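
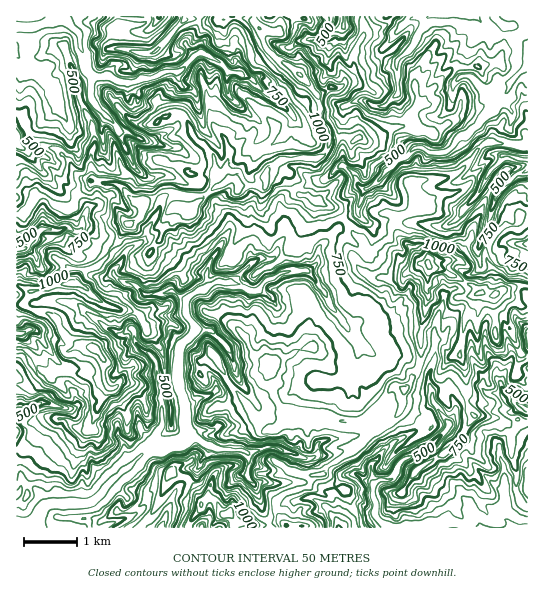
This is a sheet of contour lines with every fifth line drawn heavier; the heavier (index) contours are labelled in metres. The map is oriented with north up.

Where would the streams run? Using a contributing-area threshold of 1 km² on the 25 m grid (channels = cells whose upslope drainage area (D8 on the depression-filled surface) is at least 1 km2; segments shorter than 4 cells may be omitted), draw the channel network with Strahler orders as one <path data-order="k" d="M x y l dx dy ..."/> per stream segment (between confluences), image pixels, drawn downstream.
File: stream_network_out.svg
<path data-order="2" d="M374 489l0 9 3 4-2 13 10 11 2 1 44 0"/><path data-order="1" d="M505 489l0 16-4 5 0 5 9 8 1 4 3 0"/><path data-order="1" d="M373 483l0 4 1 2"/><path data-order="1" d="M247 474l0-7 2-1 0-11-3-2"/><path data-order="1" d="M317 455l-3 3-11 0-16-7-4 0-5-4-13 0-6 3-8 1-1 2-4 0"/><path data-order="2" d="M246 453l-5-3-23-1-1-2-11-2-9-7-10 0"/><path data-order="3" d="M150 449l-4 1-19 19-4 1-29 31-7 2-37 2-9 8-3 5-5 5-16 0 0 2"/><path data-order="3" d="M187 438l-2 3-3 0-1 1-10 0-12 7-9 0"/><path data-order="1" d="M39 403l-12 6-10 1"/><path data-order="1" d="M505 390l9 8 1 4 4 4 8 4"/><path data-order="1" d="M323 381l18 0 9-8 0-4 1-3 4-4 3-5 0-8 1-2 0-4-1-2"/><path data-order="1" d="M229 351l-3-5-16-16-3-1-12 0"/><path data-order="1" d="M366 349l-8-8"/><path data-order="2" d="M358 341l-9-10-2-4"/><path data-order="1" d="M434 339l0 23-5 13 1 12 3 4-2 7 2 1 0 3 6 7 4 8 6 5 0 5-20 20-3 0-8 4-3 3-12 5-4 6-4 10-2 3-3 3-11 0-4 2-1 6"/><path data-order="1" d="M22 333l-5 0"/><path data-order="2" d="M195 329l-1 4-13 13-3 5 0 32 1 2 0 5 2 1 0 4 2 6 0 4 2 1 0 17 2 6 0 9"/><path data-order="2" d="M347 327l-4-4-2-6-11-11-1-7-3-2-1-6-7-6-3-6-9-9"/><path data-order="1" d="M357 323l-6 4-4 0"/><path data-order="1" d="M98 319l9 10 3 0 9 5 6-1 5-6 3 0 1 3 0 11 11 10 4 2 8 9 0 12 1 1 0 6 1 1 0 7 2 1 0 11 1 1 0 24-7 8-2 5 0 7-3 3"/><path data-order="1" d="M274 302l-12-12-5 0"/><path data-order="2" d="M186 301l0 14 7 8 2 6"/><path data-order="2" d="M257 290l-3 1-4 0-4-4-5-2-12-2"/><path data-order="2" d="M207 287l-4 0-5 3-12 11"/><path data-order="2" d="M229 283l-14-1-4 4-4 1"/><path data-order="1" d="M114 271l-1 3 5 5 5 3 6 0 6 3 10 9 17 0 5-3 7 0 5 6 6 1 1 3"/><path data-order="2" d="M306 270l-3 1-14 0-2 2-4 0-10 6-4 0-3 2-7 6 0 2-2 1"/><path data-order="1" d="M275 255l-5 4-12 0-5 3-20 20-3 0-1 1"/><path data-order="1" d="M318 255l0 6-1 2-7 7-4 0"/><path data-order="1" d="M217 253l-6 6 0 3-2 4 0 4-2 1 0 16"/><path data-order="1" d="M82 227l-3 4-5 0-5-4-6 0-2 3-19-1-16 18-9 3"/><path data-order="1" d="M457 218l5-5 1-4 18-18 1-5 7-13 13-15 0-1 11 0 6 2 8 0"/><path data-order="1" d="M362 199l0-4 3-6"/><path data-order="2" d="M365 189l2 0 8-6 24-24 7-2 9-10 6 0 9 6 15 0 2-2 7-6 1-4 4-4 3-2 4 0 27-28 0-1 16-15 1-2 0-7"/><path data-order="1" d="M502 187l11-10 14-6"/><path data-order="1" d="M355 177l3 8 3 2 4 2"/><path data-order="1" d="M130 158l-4-8 0-3-4-6-3-11"/><path data-order="1" d="M19 146l-2-3 0-8"/><path data-order="1" d="M137 137l-4-2-3-2-3 0-1-2-5 0-2-1"/><path data-order="2" d="M119 130l-22-23-3-4-3-5 0-16 2-1 0-3"/><path data-order="1" d="M294 118l0-1-11-11-1 0-9-8-7-4-16-16-12-5-8 0-4-4"/><path data-order="1" d="M59 107l-8-22-12-12-1-3-9-3-12-12 0-2"/><path data-order="1" d="M383 106l2 0 10-11 2 0 1-2 0-32 17-18 2-2 0-4 4-7 4-4 1-5 3-3 2 0 2-1 36 0"/><path data-order="1" d="M229 95l-2-2 0-22-1-2"/><path data-order="1" d="M486 91l5-2 7-7 12 0"/><path data-order="2" d="M510 82l17-17 0-19"/><path data-order="3" d="M93 78l-7-11-1-10-4-7 0-12-2-1 0-3-8-8-8-4-20 1-1 2-7 0-1 1-17 0"/><path data-order="2" d="M175 71l-10 0-10 6-12 1-6 4-18 0-10-5-16 1"/><path data-order="2" d="M226 69l-7-7-6-3-3-2-8-4-4 0-5 4 0 1-12 13-6 0"/><path data-order="1" d="M342 29l1-3 0-9 2 0"/>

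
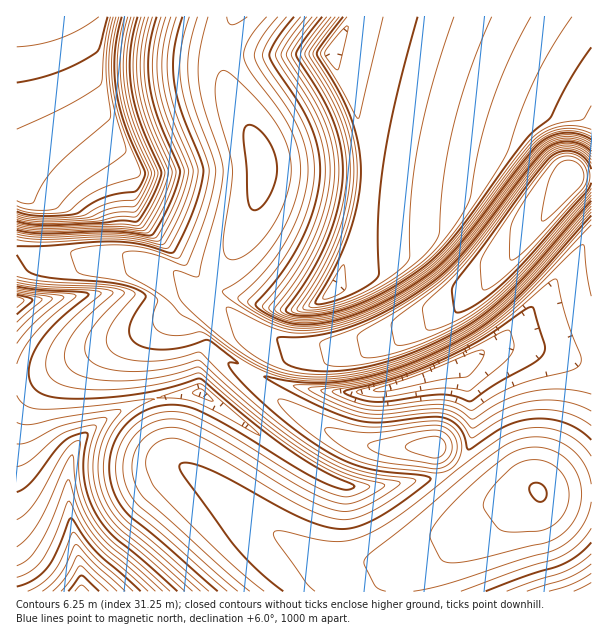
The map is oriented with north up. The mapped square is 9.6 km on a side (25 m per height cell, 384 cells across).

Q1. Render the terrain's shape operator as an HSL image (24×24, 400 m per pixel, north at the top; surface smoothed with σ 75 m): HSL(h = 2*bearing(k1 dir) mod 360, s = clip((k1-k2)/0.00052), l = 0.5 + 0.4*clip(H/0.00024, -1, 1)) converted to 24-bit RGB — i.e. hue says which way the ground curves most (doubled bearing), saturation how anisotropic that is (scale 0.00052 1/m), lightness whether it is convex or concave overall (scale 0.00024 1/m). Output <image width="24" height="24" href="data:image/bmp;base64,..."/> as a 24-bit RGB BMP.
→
<image width="24" height="24" href="data:image/bmp;base64,Qk32BgAAAAAAADYAAAAoAAAAGAAAABgAAAABABgAAAAAAMAGAAATCwAAEwsAAAAAAAAAAAAAlpWUlpaVMy99f2RtfXNxgH55foeAgI+IgZaQgZuWgZybgJKUgIeKf4KGgYCHh4CNkICWloCaloCXkn+TjH2OhXuIf4mAe41/lpOOlpKLRiBzj3F7fYR6e4qEfpOLf5mRgJ6WgJiTf4iGf4qKfo6Ve4KZhXyXin6QhX+HiX+JlX+VmH6ZlH2WjnySi5CMhI+Ll5KAlI6AQRtwlIOLkJOJfJaQfpyUf56Wf5KMf4eEf5aSfp2deZObb3mZg3SYknual36akX6Shn+Gi36Kk36VloKYlJCRi4+Ql5R/kn90Nx94lY6VlpqWhp6afp2Xf4uIf4yIf5yVfp2YfJeWd42RY22Lf22Lj3mQlX2VmH6YmH+Yj36Phn2GkISFlpSQjo2RmJR9kX9sIyZ9k5KXmZ6Wi5mLgIeGf5OPgJ+Yf5yWfpWReoyLdzo1RSAMXFkSUGIUUWUaYIIpa5OBloCYkoCXjZWWkpSRkIuRmJB6k4ZvG0FrkZaXnZqXm4+YiZucgZ+cgZqWgJOQiGBnUAsSiSkqiKa3lafKkZPOhITKoc65F5yGgnmQkoqTkpGTko6PkYWNmIN4mmlnJ2hdP5Bfk5mUmZiclpuchZeXgI+PejJBWQwabbK1ktLVksvchKbWhIjRkY/QxsHVU0jGWF6Hj4+IkY2IkISEj3yDmHuBmXSLmHiYOoRJK3gdapVFkZh0kHt0XBEghiM4icrAk9zVhs/Lbq6uXXmJZ2uCjoxyqJB2oz6LY12Cio18joh7jn14jHJ1mIGQmX6Yln6alX+ak3qWeI9KcIEnPRkNrEtai9C+s8gjYT4AMyMAMy0AKjMAHDMAGTIBf4U2f0pSc4FqhYpwioRviXhtiGxqmYSYl4GZlICalICalYGbl4Kbm4WbP0+lV8ODpSYYVH/qp7Tosqzt0sD358/84bP2WsMZCzMADTgFU31MgIRohX9ohHZog29pl4WZlYKak4Gak4CblYCbmIGbm4OagkeNNKfWjc7LiMLQoL/3ta76vqHvsInOt4nI8MD4+MT5LbY3ADMKNXdEgX90gXx4gX5+loNflnBxk32Xkn+ZlX6bmniUm2N4Zn66grescOepS8YAFzMABkwCbC/HzYzy9Mj/25XhyInH/M/13X6/AkIgNnhbf3+BgYCBZosAUoIARnAATWwEb4QSbr8tdq2XfZyZsKVPl100n3Rcm45tDU4QCTECEDADJG4Y6H3p/sP3woWw+MPg4YOuATklR31tgICBnK7hkpXYkpHYjpPXhpzLh6/DbInRo1WLnX6CnYOEnYaFnImGmYmEHFtraoBpI2UfAzAGni2D/8PlxYej+sfa016IATIkYoF5vdL/zM7/z83+ztD90Nr7siz/mSBinXqAnX+AnYSBnYiEnYyGnY+IMWeDW3GAf3+AXX9lBC8XKpZo/szevoWX/c7cMK+SBT8vQzEQQzwJSj0HaVALYD0PbxtDnnR6nnp5nYJ9nYiAnYyEnZCGnZOJaIKYLE11f3+Af3+AZ4B3AzAhxTll/MnYw4eY/cvaGnhbXDYlcnhIX4JTbo5TVnM/Uz5/nnVvnn90noh6no5/nZKDnZWHnZeKmZaIHjVuf3+Af3+Af3+AVX90AjEk3XSR87PG1o+n99TgfYGCeoJ/dIJ1eYNudkxnQx8WjpU3mJ1PnqBonp17nZ2GnZ2MnZ2QmpuRHSFxf3+Af3+Af4CAf4CAN3hmBUgz76S+677Z6PDbfoCCfoCBfYGAfIB7YBlliJh1gp5+f556gp55iZ5/kZ6GlZ2LmJ2PlZqOMB1vf3+Af4CAf4CAf4CAfoCAHmpPBoxD5PPY89XTfoCCfn+Cfn6BdFyBbCmAjp2Lip6HhZ6Dgp6Ag56BiJ6EjZ6Jkp6NhXKZTCdzf3+Af4CAf4CAf4CAf4CAe4F+InsrRWoAajEAfn+Cfn6Bfn6BTCZzh2yalZ2OkZ6Ki56FhZ6BgZ9/gp6Bhp6Fi56Jbi+Ec1mAf4CAf4CAf4CAf4CAf4CAf4CAf4GAfoF7gYF8fX+BfX6BfX2BLxlsm5eOm52QmZ6MlZ6GjZ9+gqB2e591fZ97eph4XxlngH6Af4CAf4CAf4CAf4CAf4CAf4CAf4CAf4GAf4GAfX6BfX2AfXyAGBltnJeSnpqRn5qNn5qGoJl5o5lhnZVDjospS00WMk9ngIB/gIB/f4B/f4B/f4CAf4CAf4CAf4CAf4B/f4F/fX2AfX2AfXyAGS9qmoqLnpSNn5GJoI2DoYZ9on53o3d1onZ2nnZ3FF5PaYB7gIB/f4B/f4B/f4B/f4B/f4B/f4B/f4B/f4B/"/>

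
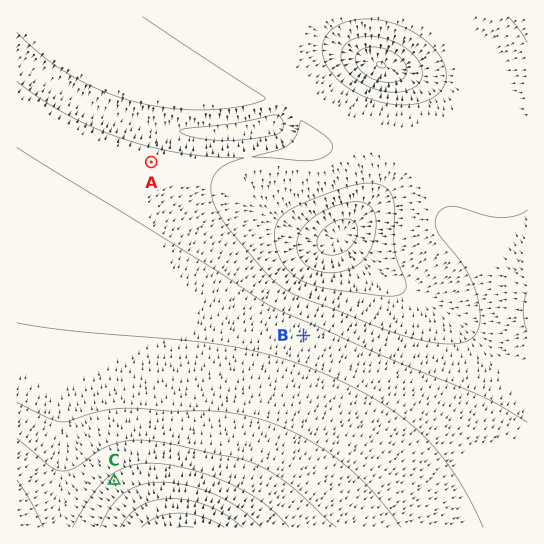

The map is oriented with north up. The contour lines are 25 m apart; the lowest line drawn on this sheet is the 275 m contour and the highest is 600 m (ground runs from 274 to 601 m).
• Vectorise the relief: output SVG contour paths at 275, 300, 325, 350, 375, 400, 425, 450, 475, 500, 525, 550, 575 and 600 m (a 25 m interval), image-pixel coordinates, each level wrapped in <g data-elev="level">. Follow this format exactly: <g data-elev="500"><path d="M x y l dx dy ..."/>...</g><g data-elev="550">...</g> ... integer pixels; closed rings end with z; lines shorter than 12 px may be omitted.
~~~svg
<g data-elev="275"><path d="M379 67l-3-2 2-3 4 0 3 3 0 3z"/></g><g data-elev="300"><path d="M325 254l-6-4-2-7 1-6 5-7 7-6 9-4 10-1 5 3 3 4 1 7-2 6-5 7-12 8-8 1z"/><path d="M385 82l-15-4-11-9-4-10 1-4 3-4 10-4 13 1 12 5 9 8 4 9-2 7-8 5z"/></g><g data-elev="325"><path d="M327 273l-16-5-10-9-4-13 1-8 2-7 13-13 20-11 20-5 8 0 6 2 7 7 2 11-2 16-5 15-7 8-9 7-12 4z"/><path d="M385 91l-22-7-9-6-8-8-4-8-1-8 2-7 5-5 7-4 8-1 20 1 20 9 14 12 4 7 1 7-1 6-3 6-7 4-8 2z"/></g><g data-elev="350"><path d="M378 295l-59-8-14-5-11-7-12-13-6-16-1-16 5-12 8-7 12-6 47-18 23-4 9 2 7 3 5 6 3 8 0 48 3 11 8 20 1 6-3 6-5 2z"/><path d="M206 139l-20-4-7-4 6-2 54-7 34-7 6 2 4 5-1 8-3 3-5 2-37 5z"/><path d="M397 105l-18-3-17-6-16-10-12-11-9-12-3-12 2-12 7-9 10-6 12-4 14-1 15 1 15 4 14 7 14 9 10 10 8 11 3 10 0 10-5 9-7 7-11 5-12 2z"/></g><g data-elev="375"><path d="M527 210l-9 5-15 3-16-2-33-10-8 1-7 5-3 7 0 10 5 9 21 25 9 17 8 25 1 20-3 6-3 6-6 4-7 2-20 1-26-5-32-10-84-32-17-10-14-12-43-52-9-14-5-14 0-13 6-10 9-8 18-6-37-2-26-3-29-6-31-9-28-11-27-13-27-16-22-17"/><path d="M301 161l12-1 9-2 8-5 3-6-2-5-5-5-24-16-1 0-6 17-8 8-6 3-29 8z"/><path d="M17 32l25 23 28 20 31 15 32 11 34 7 36 2 40-4 22-7-1-2-121-80"/><path d="M508 17l11 13 8 13"/></g><g data-elev="400"><path d="M527 422l-26-16-21-11-94-38-116-51-55-36-198-123"/><path d="M527 291l-3 10-1 9 1 11 3 11"/></g><g data-elev="425"><path d="M483 527l-13-26-14-24-16-23-17-19-18-16-23-16-26-14-27-13-48-18-52-12-44-6-116-9-52-8"/></g><g data-elev="450"><path d="M401 527l-30-37-30-29-38-24-38-16-22-6-22-3-48-1-46-3-25 3-33 10-7 1-16-5-29-15"/></g><g data-elev="475"><path d="M336 527l-37-34-17-14-20-12-21-8-78-17-30-2-14 2-12 4-11 7-21 15-13 3-12-5-33-28"/></g><g data-elev="500"><path d="M43 527l-13-26-13-21"/><path d="M289 527l-26-24-33-19-21-9-22-6-20-4-17-2-12 1-12 3-19 11-16 19-19 30"/></g><g data-elev="525"><path d="M261 527l-20-18-24-14-28-9-28-4-20 3-18 9-13 14-10 19"/></g><g data-elev="550"><path d="M242 527l-15-11-17-9-20-6-19-2-16 1-14 6-12 9-9 12"/></g><g data-elev="575"><path d="M224 527l-22-10-23-4-10 1-11 3-9 5-7 5"/></g><g data-elev="600"><path d="M194 527l-18 0"/></g>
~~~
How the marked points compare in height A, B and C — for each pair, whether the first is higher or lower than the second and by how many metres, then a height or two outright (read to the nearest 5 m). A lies lower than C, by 120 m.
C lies higher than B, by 95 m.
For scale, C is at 505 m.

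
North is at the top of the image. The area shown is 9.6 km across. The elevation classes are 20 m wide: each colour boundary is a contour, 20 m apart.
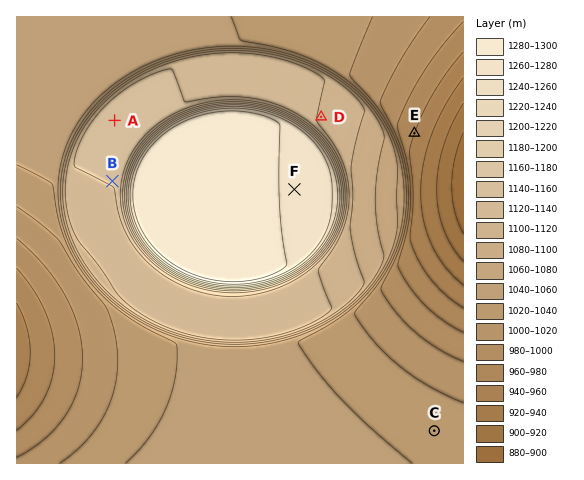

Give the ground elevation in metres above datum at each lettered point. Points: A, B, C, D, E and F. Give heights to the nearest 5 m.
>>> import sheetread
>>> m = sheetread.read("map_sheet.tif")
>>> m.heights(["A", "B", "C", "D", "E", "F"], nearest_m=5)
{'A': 1145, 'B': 1140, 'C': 1030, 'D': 1120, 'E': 960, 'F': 1275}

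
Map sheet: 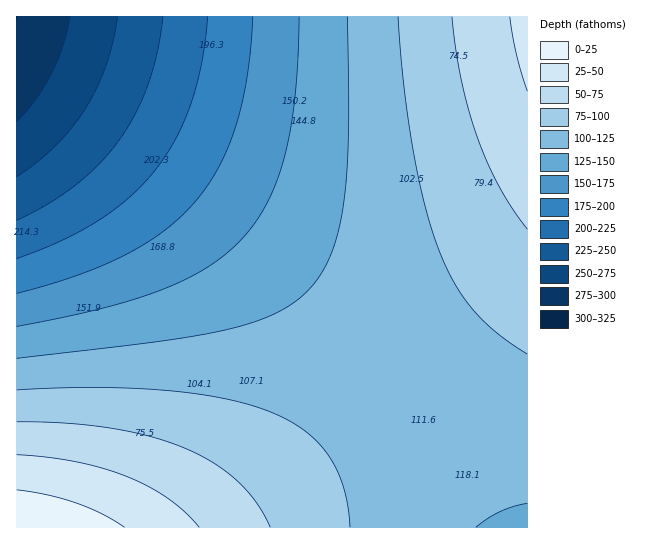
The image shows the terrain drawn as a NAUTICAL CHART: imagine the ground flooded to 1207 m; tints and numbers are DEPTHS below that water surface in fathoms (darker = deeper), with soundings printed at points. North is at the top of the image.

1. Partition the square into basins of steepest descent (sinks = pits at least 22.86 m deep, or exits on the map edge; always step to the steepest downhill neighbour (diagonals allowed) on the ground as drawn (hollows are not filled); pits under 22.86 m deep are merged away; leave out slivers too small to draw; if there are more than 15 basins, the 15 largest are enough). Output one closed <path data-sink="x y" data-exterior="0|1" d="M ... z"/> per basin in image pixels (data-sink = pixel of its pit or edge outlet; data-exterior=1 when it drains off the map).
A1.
<path data-sink="17 17" data-exterior="1" d="M527 16l-511 1 1 511 201 0 5-3 84-61 68-55 78-68 75-72z"/><path data-sink="527 527" data-exterior="1" d="M527 269l-74 72-78 68-68 55-88 63 308 1z"/>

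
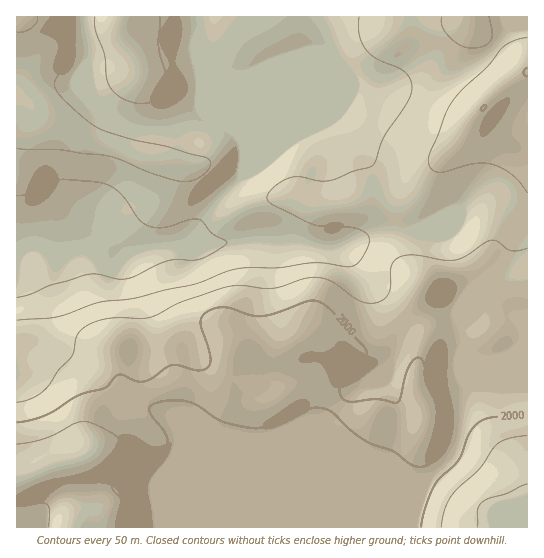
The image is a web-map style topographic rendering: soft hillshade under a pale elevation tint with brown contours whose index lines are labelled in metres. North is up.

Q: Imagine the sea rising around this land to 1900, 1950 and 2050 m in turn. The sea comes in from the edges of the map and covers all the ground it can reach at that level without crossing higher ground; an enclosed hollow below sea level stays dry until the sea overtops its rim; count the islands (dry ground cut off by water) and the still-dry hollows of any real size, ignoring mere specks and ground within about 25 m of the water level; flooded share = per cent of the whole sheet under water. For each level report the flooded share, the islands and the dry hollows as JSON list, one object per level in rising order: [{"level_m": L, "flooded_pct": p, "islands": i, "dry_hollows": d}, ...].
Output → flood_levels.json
[{"level_m": 1900, "flooded_pct": 30, "islands": 0, "dry_hollows": 0}, {"level_m": 1950, "flooded_pct": 51, "islands": 0, "dry_hollows": 0}, {"level_m": 2050, "flooded_pct": 94, "islands": 0, "dry_hollows": 0}]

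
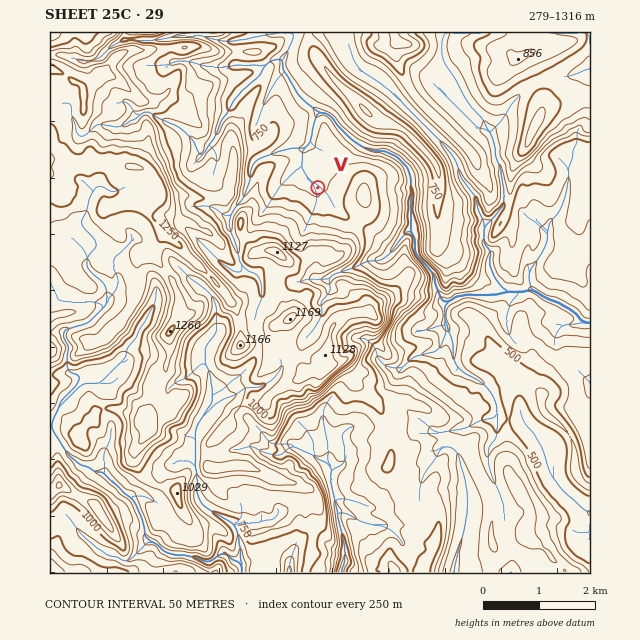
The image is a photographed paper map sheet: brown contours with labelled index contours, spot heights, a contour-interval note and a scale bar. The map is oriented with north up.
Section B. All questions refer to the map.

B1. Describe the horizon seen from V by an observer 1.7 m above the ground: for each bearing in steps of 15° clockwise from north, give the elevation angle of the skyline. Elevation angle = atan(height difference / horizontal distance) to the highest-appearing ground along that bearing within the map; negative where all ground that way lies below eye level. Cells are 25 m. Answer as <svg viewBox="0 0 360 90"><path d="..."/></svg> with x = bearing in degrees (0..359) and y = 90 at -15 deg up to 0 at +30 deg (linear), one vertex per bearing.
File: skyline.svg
<svg viewBox="0 0 360 90"><path d="M0 55l15-3 15-4 15 2 15 3 15-5 15-5 15-1 15 5 15 4 15-10 15-7 15-3 15 2 15-8 15 7 15 4 15 1 15-1 15 3 15 5 15 4 15 7 15 3"/></svg>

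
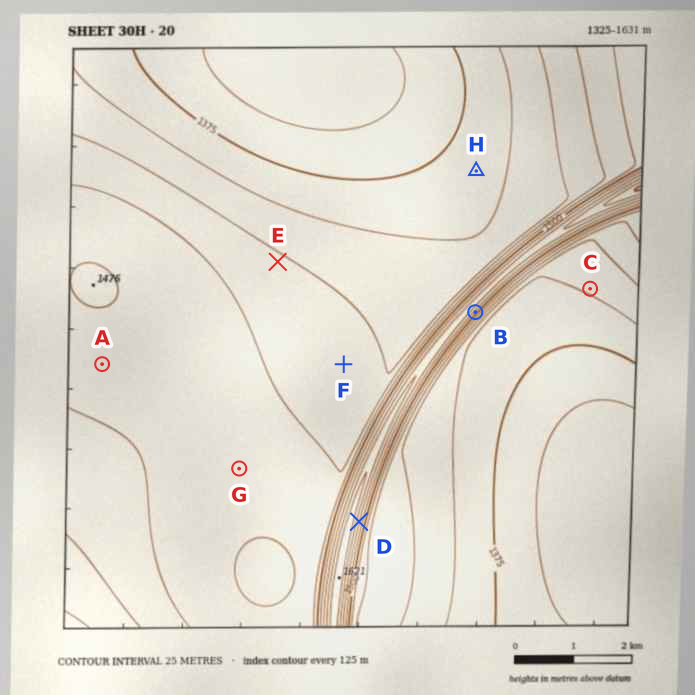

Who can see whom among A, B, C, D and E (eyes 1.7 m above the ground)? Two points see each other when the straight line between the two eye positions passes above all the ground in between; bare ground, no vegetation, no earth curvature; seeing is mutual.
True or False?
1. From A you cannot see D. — True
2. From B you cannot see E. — True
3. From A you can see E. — False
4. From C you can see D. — True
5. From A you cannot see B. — True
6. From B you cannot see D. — False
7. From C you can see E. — False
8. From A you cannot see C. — True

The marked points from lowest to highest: H F G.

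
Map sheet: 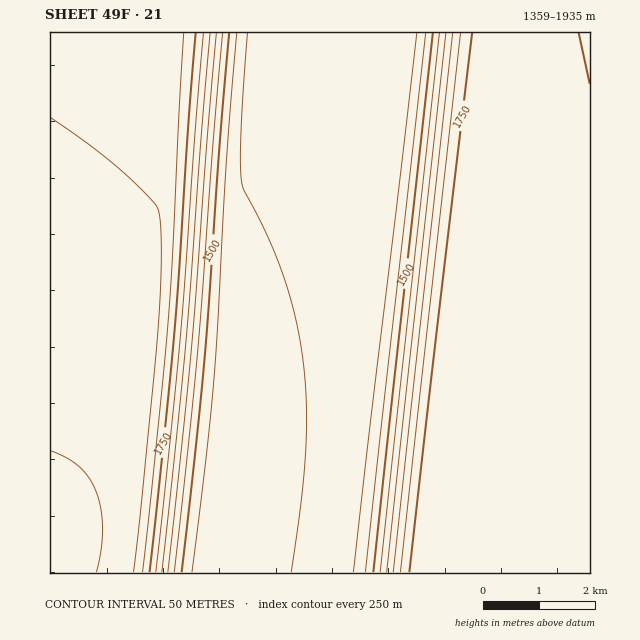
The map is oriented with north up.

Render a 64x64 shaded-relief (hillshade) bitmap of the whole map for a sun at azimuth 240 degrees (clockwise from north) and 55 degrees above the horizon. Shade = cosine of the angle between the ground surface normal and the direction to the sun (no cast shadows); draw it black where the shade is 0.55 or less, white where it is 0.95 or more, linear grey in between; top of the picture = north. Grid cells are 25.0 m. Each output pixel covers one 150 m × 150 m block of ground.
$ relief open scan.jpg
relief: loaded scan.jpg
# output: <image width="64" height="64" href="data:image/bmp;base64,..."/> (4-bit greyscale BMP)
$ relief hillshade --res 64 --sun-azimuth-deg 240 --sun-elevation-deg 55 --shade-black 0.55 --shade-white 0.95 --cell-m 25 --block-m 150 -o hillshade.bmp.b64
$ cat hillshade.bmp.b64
<image width="64" height="64" href="data:image/bmp;base64,Qk12CAAAAAAAAHYAAAAoAAAAQAAAAEAAAAABAAQAAAAAAAAIAAATCwAAEwsAABAAAAAAAAAAAAAAABEREQAiIiIAMzMzAERERABVVVUAZmZmAHd3dwCIiIgAmZmZAKqqqgC7u7sAzMzMAN3d3QDu7u4A////AJmZmamWQQATWJqqqqqqqqqqq97u7uy6qqqqqqqqqqqqmZmZqZdCABJYmqqqqqqqqqqr3u7u7LqqqqqqqqqqqqqZmZmpl0IAEleaqqqqqqqqqqve7u7tuqqqqqqqqqqqqpmZmZqXQgACR5qqqqqqqqqqq97u7u26qqqqqqqqqqqqmZmZmpdSEAJHmqqqqqqqqqqrzu7u7bqqqqqqqqqqqqqZmZmqmFMQAkaaqqqqqqqqqqvN7u7tyqqqqqqqqqqqqpmZmaqYUxABNpqqqqqqqqqqq83u7u3KqqqqqqqqqqqqmZmZqphjEAE2iqqqqqqqqqqqze7u7cqqqqqqqqqqqqqZmZqqmGMQATaJqqqqqqqqqqrN7u7ty6qqqqqqqqqqqpmZqqqpZBABNYmqqqqqqqqqqs3u7u3LqqqqqqqqqqqqmZqqqql0IAE1iaqqqqqqqqqqve7u7suqqqqqqqqqqqqZqqqqqXQgASV5qqqqqqqqqqq97u7u26qqqqqqqqqqqpqqqqqpdCEBJHmqqqqqqqqqqr3u7u7bqqqqqqqqqqqqqqqqqql1IQAkeaqqqqqqqqqqvO7u7tuqqqqqqqqqqqqqqqqqqYUxACR5qqqqqqqqqqq87u7u26qqqqqqqqqqqqqqqqqphTEAJGmqqqqqqqqqqrze7u7cqqqqqqqqqqqqqqqqqqqGMQATaKqqqqqqqqqqvN7u7tyqqqqqqqqqqqqqqqqqqoYxABNomqqqqqqqqqqs3u7u3KqqqqqqqqqqqqqqqqqqlkEAE1iaqqqqqqqqqqze7u7cuqqqqqqqqqqqqqqqqqqXQgATWJqqqqqqqqqqq97u7ty6qqqqqqqqqqqqqqqqqpdCABJYmqqqqqqqqqqr3u7u7Lqqqqqqqqqqqqqqqqqql0IAEleaqqqqqqqqqqve7u7tuqqqqqqqqqqqqqqqqqqXUhACR5qqqqqqqqqqq97u7u26qqqqqqqqqqqqqqqqqphSEAJHmqqqqqqqqqqrzu7u7bqqqqqqqqqqqqqqqqqqqFMQAkaaqqqqqqqqqqvO7u7tuqqqqqqqqqqqqqqqqqqoUxABNomqqqqqqqqqq83u7u3KqqqqqqqqqqqqqqqqqqhjEAE2iaqqqqqqqqqqze7u7cqqqqqqqqqqqqqqqqqqqGMQATaJqqqqqqqqqqrN7u7ty6qqqqqqqqqqqqqqqqqpYxABNYmqqqqqqqqqqs3u7u3Lqqqqqqqqqqqqqqqqqql0IAEliaqqqqqqqqqqve7u7suqqqqqqqqqqqqqqqqqqXQgASV5qqqqqqqqqqq97u7uy6qqqqqqqqqqqqqqqqqpdCAAJHmqqqqqqqqqqr3u7u7bqqqqqqqqqqqqqqqqqql0IAAkeaqqqqqqqqqqve7u7tuqqqqqqqqqqqqqqqqqqXUhACR5mqqqqqqqqqq87u7u26qqqqqqqqqqqqqqqqqphSEAFGmaqqqqqqqqqrze7u7cqqqqqqqqqqqqqqqqqqmFMQATaJqqqqqqqqqqvN7u7tyqqqqqqqqqqqqqqqqqqYYxABNomqqqqqqqqqqs3u7u3KqqqqqqqqqqqqqqqqqphjEAE1iaqqqqqqqqqqze7u7cuqqqqqqqqqqqqqqqqqmGMQATWJqqqqqqqqqqrN7u7ty6qqqqqqqqqqqqqqqqqZZBABJYmqqqqqqqqqqr3u7u7Lqqqqqqqqqqqqqqqqqpl0IAEleaqqqqqqqqqqve7u7tuqqqqqqqqqqqqqqqqqqXQgACR5qqqqqqqqqqq97u7u26qqqqqqqqqqqqqqqqqpdSAAJHmqqqqqqqqqqr3u7u7bqqqqqqqqqqqqqqqqqql1IQAkeaqqqqqqqqqqvO7u7tuqqqqqqqqqqqqqqqqqqYUxABRpqqqqqqqqqqq83u7u3KqqqqqqqqqqqqqqqqqphTEAE2iqqqqqqqqqqrze7u7cqqqqqqqqqqqqqqqqqqmGMQATaKqqqqqqqqqqrN7u7ty6qqqqqqqqqqqqqqqqqYYxABNomqqqqqqqqqqs3u7u3LqqqqqqqqqqqqqqqqqqlkIAE1iaqqqqqqqqqqze7u7suqqqqqqqqqqqqqqqqqqXQgATWJqqqqqqqqqqq97u7uy6qqqqqqqqqqqqqqqqqpdCABJXmqqqqqqqqqqr3u7u7bqqqqqqqqqqqqqqqqqql1IQEleaqqqqqqqqqqve7u7tuqqqqqqqqqqqqqqqqqqXUhASR5qqqqqqqqqqq87u7u26qqqqqqqqqqqqqqqqqphTEAJHmqqqqqqqqqqrzu7u7bqqqqqqqqqqqqqqqqqqmFMQAkaaqqqqqqqqqqvN7u7tyqqqqqqqqqqqqqqqqqqoYxABRpqqqqqqqqqqq83u7u3KqqqqqqqqqqqqqqqqqqhjEAE2iqqqqqqqqqqqze7u7cuqqqqqqqqqqqqqqqqqqWQgATaKqqqqqqqqqqrN7u7ty6qqqqqqqqqqqqqqqqqpdCABNYqqqqqqqqqqqs3u7u7Lqqqqqqqqqqqqqqqqqql0IQE1iaqqqqqqqqqqve7u7suqqqqqqqqqqqqqqqqqqXQhASWJqqqqqqqqqqq97u7u26qqqqqqqqqqqqqqqqqpdSEBJXmqqqqqqqqqqr3u7u7bqqqqqqqqqqqqqqqqqqmFMQEkeaqqqqqqqqqqvO7u7tuqqqqqqqqqqqqqqqqqqYUxASR5qqqqqqqqqqq87u7u3Kqqqqqqqq"/>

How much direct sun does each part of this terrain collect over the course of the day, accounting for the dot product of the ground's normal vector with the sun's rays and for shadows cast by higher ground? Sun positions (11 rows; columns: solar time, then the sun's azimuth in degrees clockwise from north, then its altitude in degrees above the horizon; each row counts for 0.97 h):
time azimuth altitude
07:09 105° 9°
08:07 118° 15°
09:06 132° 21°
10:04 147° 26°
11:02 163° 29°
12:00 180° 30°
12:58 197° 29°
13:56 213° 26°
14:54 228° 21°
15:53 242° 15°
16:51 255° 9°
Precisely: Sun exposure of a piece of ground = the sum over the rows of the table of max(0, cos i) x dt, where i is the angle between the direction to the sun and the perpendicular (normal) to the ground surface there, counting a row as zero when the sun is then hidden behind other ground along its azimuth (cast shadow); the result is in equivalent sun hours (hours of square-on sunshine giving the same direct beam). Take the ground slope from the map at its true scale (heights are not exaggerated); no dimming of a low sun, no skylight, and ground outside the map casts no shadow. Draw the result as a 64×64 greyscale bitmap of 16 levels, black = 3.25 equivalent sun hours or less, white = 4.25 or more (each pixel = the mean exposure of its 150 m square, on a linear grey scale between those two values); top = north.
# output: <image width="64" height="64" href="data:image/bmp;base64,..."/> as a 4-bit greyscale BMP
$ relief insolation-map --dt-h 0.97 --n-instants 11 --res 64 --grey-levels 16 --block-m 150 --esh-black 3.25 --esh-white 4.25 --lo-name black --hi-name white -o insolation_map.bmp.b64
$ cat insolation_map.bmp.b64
<image width="64" height="64" href="data:image/bmp;base64,Qk12CAAAAAAAAHYAAAAoAAAAQAAAAEAAAAABAAQAAAAAAAAIAAATCwAAEwsAABAAAAAAAAAAAAAAABEREQAiIiIAMzMzAERERABVVVUAZmZmAHd3dwCIiIgAmZmZAKqqqgC7u7sAzMzMAN3d3QDu7u4A////AJmZmZmavMzLqYmIiIiIiIiIhlVERFZ4iIiIiIiIiIiIiIiZmZm8zMuod4iIiIiIiIdlRUREVniIiIiIiIiIiIiIiIiImazMy6d3Z3iIiIiGZlRFVERVeIiIiIiIiIiIiIiIiIiJq8zLp1dmZniIhmZmUkRURFV4iIiIiIiIiIiId3iIiImrzMynRmZmZndmZmZCRFREVXiIiIiIiIiIiIh3d4iIiavMzKhFZmZmZmZmZlJEVERVeIiIiIiIiIiIiGd3d4iJq8zMqEVmZmZmZmZmUjRURFVoiIiIiIiIiIiIZnd3iIibzMy4VWZmZmZmZmVSNFREVWiIiIiIiIiIiIhmZ3d4iJrMzLlUZmZmZmZmZVI0VERVaIiIiIiIiIiIiGZmd3eImrzMuVRmZmZmZmZVUjRUREVniIiIiIiIiIiIVmZ3d4iavMy5ZGZmZmZmZlVTNFRERWeIiIiIiIiIiIhWZnd3iJq8zLlkZmZmZmZlVVM0RERFV4iIiIiIiIiIiFZmd3eImrzMunNmZmZmZlVVUyREREVXiIiIiIiIiIiIVmZ3d3iKvMy6dGZmZmZmVVVUJERERVeIiIiIiIiIiIhWZnd3iIq8zLp0ZmZmZmZVVVQkREREV4iIiIiIiIiIiFZmd3eIibzMuoRWZmZmZlVVVSRERERWiIiIiIiIiIiIVmZ3d4iJrMy6hFZmZmZmVVVVI0RERFaIiIiIiIiIiIhmZ3d3iImrzMqFRmZmZmZVVVUjREREVoiIiIiIiIiIiGZ3d3iIiavMyoVGZmZmZlVVVSNERERWeIiIiIiIiIiIZ3d3iIiJq8zLlUZmZmZmVVVVI0RERFZ4iIiIiIiIiIh3d3iIiImrzMuWNmZmZmZVVVUzREREVniIiIiIiIiIiHd3iIiIiavMy5Y2ZmZmZlVVVTJERERVeIiIiIiIiIiId3iIiIiJq8zLljZmZmZmZVVVMkREREV4iIiIiIiIiIiIiIiIiImrvMuXNWZmZmZVVVVCRERERXiIiIiIiIiIiIiIiIiIiJq8y6c1ZmZmZmVVVUI0RERFeIiIiIiIiIiIiIiIiIiImrzLp0RmZmZmVVVVUjREREVoiIiIiIiIiIiIiIiIiIiavLunRGZmZmZVVVVSNERERWiIiIiIiIiIiIiIiIiIiJq7u6hDZmZmZlVVVVE0RERFaIiIiIiIiIiImIiIiIiImru7qENVVVZmVVVVUjREREVniIiIiIiIiIiYiIiIiIiJu7uoU1VVVVVVVVVSNERERWeIiIiIiIiIiJiIiIiHeImru6hSVVVVVVVVVVMkRERFV4iIiIiIiIiImIiIiHd3iau7qFJVVVVVVFVVUyRERERXiIiIiIiIiIiYiIiHd3eJq7upYkVVVVVUVVVTJERERFeIiIiIiIiIiIiIiHd3d4mru6ljRVVVVVRVVVQkREREV4iIiIiIiIiIiIiHd3d3eKu7qWM1VVVVVFVVVCNERERXiIiIiIiIiIiIiHd3d3d4mrupczVVVVVUVVVUI0RERFaIiIiIiIiIiIiHd3d3d3iau6lzNVVVVVRVVVUjREREVoiIiIiIiIiIh3d3d3d3eJq7qXQlVVVVVFVVVRNERERWeIiIiIiIiIh3d3d3dmZ4mrupdCVVVVVVVVVVI0RERFZ4iIiIiIiIiHd3d3ZmZneau6qEJVVVVVVVVVUjREREVniIiIiIiIiId3d2ZmZmZ4q7uoUlVVVVVVVVVTJERERVeIiIiIiIiIh3d2ZmZmZniqu6hSRVVVVVVVVVMkREREV4iIiIiIiIiHdmZmZmZmeKq7qGJFVVVVVFVVUyRERERXiIiIiIiIiIdmZmZmZmZ4mrupYkVVVVVUVVVUJERERFeIiIiIiIiIhmZmZmZmZniau6ljNVVVVVVVVVQjREREVoiIiIiIiIiGZmZmZmZmeJq7qXM1VVVVVVVVVSNERERWiIiIiIiIiIZmZmZmZmZ4mrupczVVVVVVVVVVI0RERFaIiIiIiIiIhmZmZmZmZniau6l0NVVVVVVVVVUjREREVniIiIiIiIiGZmZmZmZmeJq7uoQlVVVVVlVVVSNERERWeIiIiIiIiIZmZmZmZmZ4mru6hSVVVVVWVVVVI0RERFZ4iIiIiIiIhmZmZmZmZ3iau7qFJVVVVVZVVVUyREREVXiIiIiIiIiGZmZmZmZ3d5q7uoUlVVVVVlVVVTJERERFeIiIiIiIiIZmZmZmd3d3mru6liVVVVVWVVVVMkREREV4iIiIiIiIhmZmZnd3d3eau7qWNVVVVVZVVVVCRERERXiIiIiIiIiGZmZ3d3d3d4q7u5c1VVVVV1VVVUI0RERFaIiIiIiIiId3d3d3d3d3iru7lzRVVVVWZVVVUjREREVoiIiIiIiIh3d3d3d3d3eKu7unRFVVVVZlVVVSNERERWiIiIiIiIiHd3d3d3d3d4m7u6hEVVVVVmVVVVI0RERFZ4iIiIiIiId3d3d3d3d3ibu7qFRVVVVWZVVVUjREREVniIiIiIiIh3d3d3d3d3eJq7uoU1VVVVZ1VVVSNERERVeIiIiIiIiHd3d3d3d3d4mru6lTVVVVVnVVVVMkRERFV4iIiIiIiId3d3d3d3d3iau7qWNVVVVmdVVVUyRERERXiIiIiIiIh3d3d3d3d3eJq7u5Y1VVVmZ1VVVTJERERFeIiIiIiIiHd3d3d3d3d4mru7lzVVVmZoVVVVQkREREV4iIiIiIiI"/>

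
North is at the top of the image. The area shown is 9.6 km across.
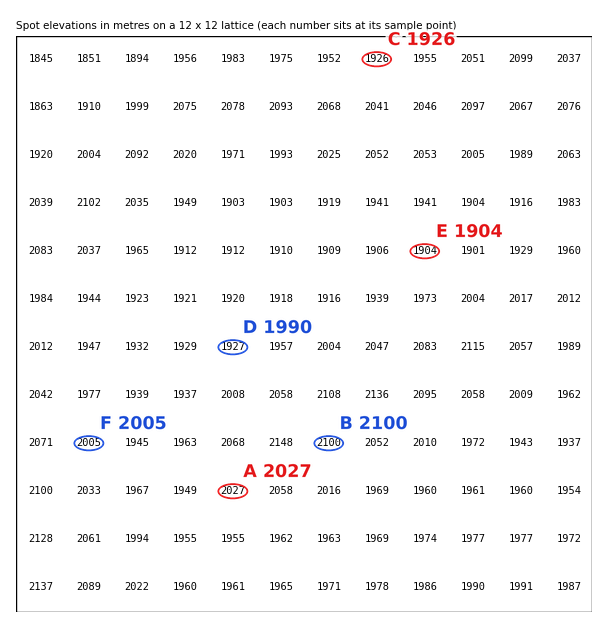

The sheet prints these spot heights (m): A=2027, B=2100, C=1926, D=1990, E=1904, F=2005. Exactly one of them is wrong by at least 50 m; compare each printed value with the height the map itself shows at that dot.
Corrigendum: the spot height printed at D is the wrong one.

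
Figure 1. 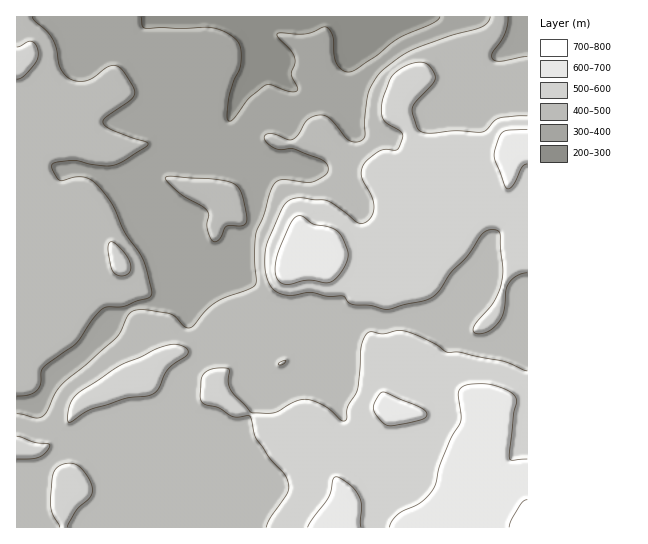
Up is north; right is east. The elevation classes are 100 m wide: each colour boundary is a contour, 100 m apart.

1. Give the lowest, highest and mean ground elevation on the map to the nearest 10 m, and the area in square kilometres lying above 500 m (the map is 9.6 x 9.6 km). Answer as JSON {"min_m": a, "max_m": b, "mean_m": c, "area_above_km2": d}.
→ {"min_m": 260, "max_m": 750, "mean_m": 460, "area_above_km2": 29.9}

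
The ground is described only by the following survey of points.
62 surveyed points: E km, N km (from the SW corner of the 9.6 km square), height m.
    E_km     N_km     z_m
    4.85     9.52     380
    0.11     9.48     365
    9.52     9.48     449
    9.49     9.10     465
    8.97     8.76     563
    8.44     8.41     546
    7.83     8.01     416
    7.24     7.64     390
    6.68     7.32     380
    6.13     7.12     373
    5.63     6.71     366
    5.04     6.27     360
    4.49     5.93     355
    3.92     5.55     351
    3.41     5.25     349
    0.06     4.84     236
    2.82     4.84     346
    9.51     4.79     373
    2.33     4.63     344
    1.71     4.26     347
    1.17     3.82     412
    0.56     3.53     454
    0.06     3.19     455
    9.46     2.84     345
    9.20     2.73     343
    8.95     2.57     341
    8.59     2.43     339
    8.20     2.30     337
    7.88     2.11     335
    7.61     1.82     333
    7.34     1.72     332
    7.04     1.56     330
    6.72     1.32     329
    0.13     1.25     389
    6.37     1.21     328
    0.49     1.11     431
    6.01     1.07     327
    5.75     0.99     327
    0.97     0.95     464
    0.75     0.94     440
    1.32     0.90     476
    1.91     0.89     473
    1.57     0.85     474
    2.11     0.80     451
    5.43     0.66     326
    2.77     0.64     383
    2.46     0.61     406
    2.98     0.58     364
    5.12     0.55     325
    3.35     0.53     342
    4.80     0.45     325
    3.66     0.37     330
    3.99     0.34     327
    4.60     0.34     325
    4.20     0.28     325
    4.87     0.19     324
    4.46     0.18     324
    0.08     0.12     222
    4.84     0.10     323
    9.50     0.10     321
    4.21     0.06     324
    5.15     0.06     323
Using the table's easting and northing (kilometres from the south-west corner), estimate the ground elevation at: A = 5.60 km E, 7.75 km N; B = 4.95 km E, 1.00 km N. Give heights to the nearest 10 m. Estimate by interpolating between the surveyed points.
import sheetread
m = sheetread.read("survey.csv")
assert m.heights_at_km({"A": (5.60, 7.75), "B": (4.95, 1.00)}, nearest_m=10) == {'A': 370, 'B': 330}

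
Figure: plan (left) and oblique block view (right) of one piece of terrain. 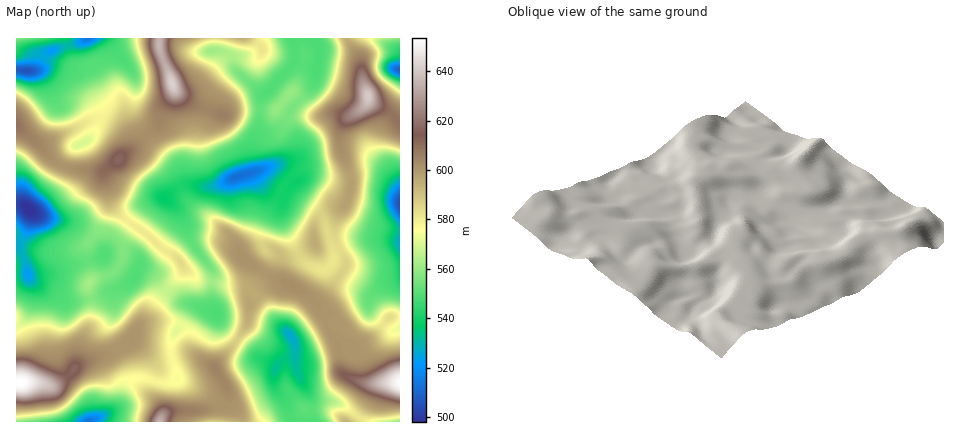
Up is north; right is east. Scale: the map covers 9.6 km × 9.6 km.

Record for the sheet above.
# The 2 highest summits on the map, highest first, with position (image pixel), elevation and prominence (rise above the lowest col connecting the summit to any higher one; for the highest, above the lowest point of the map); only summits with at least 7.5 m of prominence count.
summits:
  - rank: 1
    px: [172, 84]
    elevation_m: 643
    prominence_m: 76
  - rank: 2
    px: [368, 96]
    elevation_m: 641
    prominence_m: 55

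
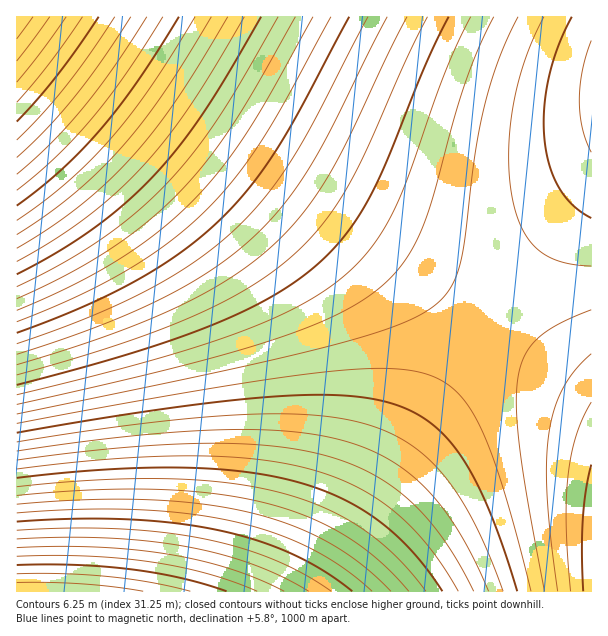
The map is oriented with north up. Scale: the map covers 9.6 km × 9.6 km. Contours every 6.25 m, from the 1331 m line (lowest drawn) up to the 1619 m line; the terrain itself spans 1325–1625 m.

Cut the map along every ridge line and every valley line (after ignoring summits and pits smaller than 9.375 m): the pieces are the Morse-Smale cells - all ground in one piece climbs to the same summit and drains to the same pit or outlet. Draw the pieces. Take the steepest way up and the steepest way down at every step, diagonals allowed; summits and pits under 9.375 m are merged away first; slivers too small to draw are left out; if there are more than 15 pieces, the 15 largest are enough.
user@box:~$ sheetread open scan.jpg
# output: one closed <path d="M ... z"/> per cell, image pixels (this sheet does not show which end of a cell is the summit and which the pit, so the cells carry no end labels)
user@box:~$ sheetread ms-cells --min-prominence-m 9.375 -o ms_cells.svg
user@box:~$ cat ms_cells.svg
<path d="M50 16l-34 1 0 574 296 1 112-176 64-96-207-146z"/><path d="M591 16l-541 1 148 99 291 203 51-68 52-63z"/><path d="M491 320l-5 4-62 92-110 176 278-1 0-198z"/><path d="M591 188l-51 63-52 69 103 72z"/>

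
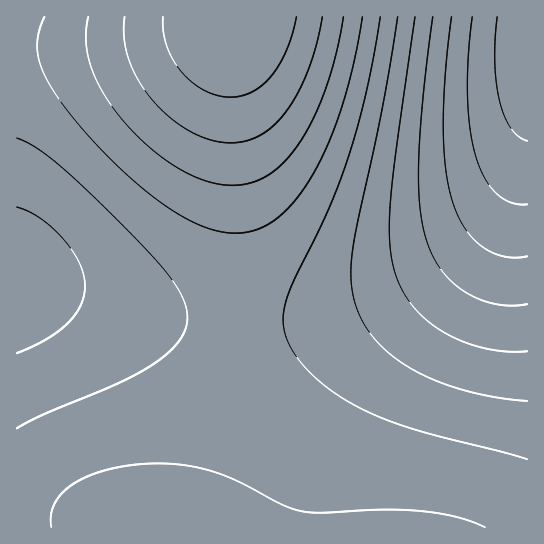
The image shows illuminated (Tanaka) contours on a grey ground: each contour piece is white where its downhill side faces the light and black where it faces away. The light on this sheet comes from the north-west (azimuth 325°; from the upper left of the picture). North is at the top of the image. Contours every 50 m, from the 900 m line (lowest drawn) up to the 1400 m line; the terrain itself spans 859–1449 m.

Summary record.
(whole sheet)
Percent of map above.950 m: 96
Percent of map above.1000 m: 93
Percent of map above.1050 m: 89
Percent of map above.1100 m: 84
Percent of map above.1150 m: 75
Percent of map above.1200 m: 57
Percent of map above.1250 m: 25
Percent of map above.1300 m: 13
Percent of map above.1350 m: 7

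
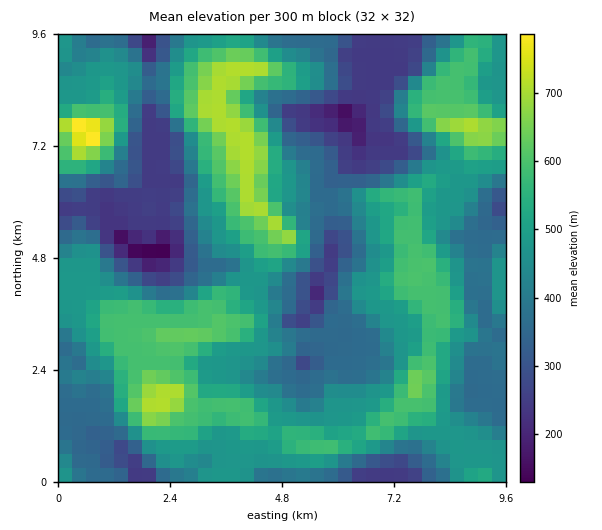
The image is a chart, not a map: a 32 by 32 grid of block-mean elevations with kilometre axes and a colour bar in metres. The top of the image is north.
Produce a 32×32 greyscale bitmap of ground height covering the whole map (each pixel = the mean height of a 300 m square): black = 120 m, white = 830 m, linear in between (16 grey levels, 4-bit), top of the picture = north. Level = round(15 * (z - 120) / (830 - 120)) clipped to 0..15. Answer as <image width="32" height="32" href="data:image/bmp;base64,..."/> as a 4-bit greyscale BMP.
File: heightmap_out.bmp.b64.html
<image width="32" height="32" href="data:image/bmp;base64,Qk12AgAAAAAAAHYAAAAoAAAAIAAAACAAAAABAAQAAAAAAAACAAATCwAAEwsAABAAAAAAAAAAAAAAABEREQAiIiIAMzMzAERERABVVVUAZmZmAHd3dwCIiIgAmZmZAKqqqgC7u7sAzMzMAN3d3QDu7u4A////AHZVUzVmeIdlZmVDMzNVeJd1VDNXd3eId4iHZUQ0VoiHZVQ1eIh3iIiaqpiHZWeIh1VVV6qZiImYmZiJqoeIh3ZVVXrLqqmqmId4iJqpmHZlVVWLzMqqqoh2Z3eJqqhlVVVWmszKmZh3VVd3eKuoZVVmZ5q7qoh3ZVVVVWabuHVVZXeqqqmId3VTRVVWeql1VVaJqqqqmIiHZVVVVnipdVZniqqru7qphmVVVVeIqodleIqqqqqqqoZDRVVoiKqXVoiKqqmaqpiHUzVXiImqlleIiIdlV4qYdlQjaIiqqoVXiIdlMzVWeIdUM1d5qqp1V4iGQxI0VWeIdkNVeKqpdldndCAAJFd4qqhDRXiqqGVWVlISISVoiqvIU0Z4qodVVTQyIzM1eKq8llRGiKqHdVQzMiMzNXisynZVV4iaiIZTNDMzMzWJrLh3VVeZqoiHVGVEVDM1iry4h1VUVniYiHaZhlQzNprMyXZVMzNGeIiIrLpkM0abzMllVDIzM1eKmb3rhDNHq8y4VEMxIjRorMvO7JUzWbzMp0MiETNYrMzLmqqVNIvMynUzIRIzeburqIiJhkWazLhlVUMyM2mqqoh4iIdWiszLqZh1MzNHqqmHd4iHRoq8zMuYdTMzM2mqh3ZndSR5qruod1UzMzNXmpd2VVMUZ4iYdlVVQzMzRomX"/>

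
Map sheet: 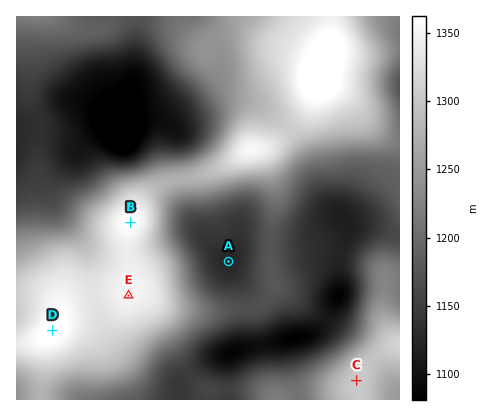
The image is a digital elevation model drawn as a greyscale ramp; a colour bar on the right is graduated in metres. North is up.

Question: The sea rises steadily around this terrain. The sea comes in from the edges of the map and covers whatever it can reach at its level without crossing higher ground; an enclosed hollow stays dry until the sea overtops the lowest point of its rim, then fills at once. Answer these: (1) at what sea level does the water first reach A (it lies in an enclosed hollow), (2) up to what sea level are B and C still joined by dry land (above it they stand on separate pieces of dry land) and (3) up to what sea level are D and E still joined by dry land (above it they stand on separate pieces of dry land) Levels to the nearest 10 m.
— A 1170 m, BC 1160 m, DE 1330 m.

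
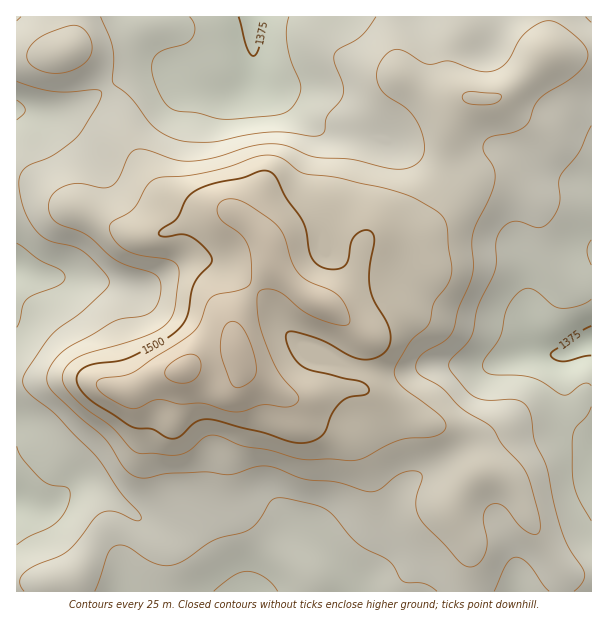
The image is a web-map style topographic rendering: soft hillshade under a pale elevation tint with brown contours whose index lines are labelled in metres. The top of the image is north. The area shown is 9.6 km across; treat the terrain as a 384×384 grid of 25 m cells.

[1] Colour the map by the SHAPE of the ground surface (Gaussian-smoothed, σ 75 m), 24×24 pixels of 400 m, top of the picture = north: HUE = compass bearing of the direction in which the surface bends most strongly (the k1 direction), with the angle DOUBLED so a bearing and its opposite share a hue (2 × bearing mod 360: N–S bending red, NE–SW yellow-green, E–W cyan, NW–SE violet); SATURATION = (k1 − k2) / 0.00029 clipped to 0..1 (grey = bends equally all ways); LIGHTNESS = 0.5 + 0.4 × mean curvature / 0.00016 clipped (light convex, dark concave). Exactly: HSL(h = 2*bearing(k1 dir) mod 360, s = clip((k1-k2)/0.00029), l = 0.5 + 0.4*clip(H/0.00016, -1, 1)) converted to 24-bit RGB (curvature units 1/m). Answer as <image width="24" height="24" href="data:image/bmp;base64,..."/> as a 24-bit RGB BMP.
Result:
<image width="24" height="24" href="data:image/bmp;base64,Qk32BgAAAAAAADYAAAAoAAAAGAAAABgAAAABABgAAAAAAMAGAAATCwAAEwsAAAAAAAAAAAAAq7Prv7Lr5b/ceU26Pj+Gk5CAqpZ1i4ZhX3tZY1ZhaVZtfLZ6qbecbTqZVX6Gi6l5pW+gZ1KNwbR6ws98ISZxW0uJt9CdnK/TaZ9ell+H23J710eXSUmWhp6loIuptX+tmmaYV2iBWLuudbeQlldxkECIhJR6Y5JlhGBjdlp5rseJ0MmkQBZwQqxEifucRnetgJdqVVRwtWNkzXmMa4KskmSLkG9ilm9xpXCjhZipXZ6Nen1ieE5thmuJl5yCb3qPhlqZdYWijN6BrliWhA+pufa8V9KHUzloh3ItSmwtRpBIwpJ1mSs6jnU8fJZlhHltkI5rhJ5xhGCCez5CbmxEZn5XmKxkU52UTmavmKC917OFXzRKPKSUy/m3WUuFSkCCZ5OIgaNyM21EdyYf1C8Qhc49ZHY7bYFLno9fnZtDTSgwlU84e5xYT4NPdsVQRI9YN35fVoxl1XuTrHTUfejStdGRbk2CSUJqgIaanHeKhUWCWTRm2byCy2Vax8A4Ir55hU2Twy85YjZUkrVOVbVhabe5iLWUiWJ3Sm9CKnohL7M3jsOHjLp8q3dvpEGeZ1B/jHdrikNghB8/WDQtze44M7LI8OnUPCx+NhgWwsA6YHfTw+Xok87fVJTGn3SmjnCsfmvInMfXQOrhUb6rt5tji4VYeUp8ml1xdEA7YRwzlBo4lMVZrfi0M8a51J471gjIc2zcc+GrPamkgM6Fe6+dVk15koZocbyqYLrUpN7NVKbbYTzV1oTAvn+yXTiet3V9WiL5jE7/zNf/zO7/zM7/6Vv/13/XWNLhT2rd3a64Zv//b8nztF/cik3RlsjOXduVLs/Lubp/fExELj9Hp59wyJG7WCHa2qDUJT2sP7Hut/rxl6PaaC6/tID/783+56H1USWp3vbLVt2zSyBOcUAzfjkkxYYAyeAAHTMIODgAYFsKKFEaNXwSfn4cSFcWZck4QGVtNrFBWZspmYIpRoMzJW9KsjZM/0mFzmXK6fvQcyV1Sw4yYicUl7cnzvXq17Tmvx3ihKLHaszNP4u/UWeZiTBewLkwJV0EV5KEUappXXttoJtog6VXJzU+NyYZ3pIhxeGv9rmFSgVAjBR0nN3rzP/xQavBsEh9qHS+wo+FnqpbRV5sVU93ZUyXxYaeyHK9dKeAcoZSZWZFmIkxj2QVJx8SN3Jwm+SQk8Rw/xNEuQqZff/wzP//5Uy1kTdkgINsl1NwyHxwvKKESFyDQ192TFByjaV5na64gVQZe2wbTEMkezAPr2MJQXUZAGoXZ+ECcF4khC893OutUfp1OCIbhx4kvIpkfGNzbGiKsbibx6WnX0nETjWwUUyXdMF8c5mBiEOYwHBVPERlU6HR1N/31tL5aKHsOKCchGxJNqxozvW6t15dPyNjZIOOt6GPeXOeaISbsrR/u6RdZUlSUzNhopdZibRacXJVNijN07rhmsDzdu7/YozNvm2hyGHIjkXMp6nPiuzXjs1/tkW0azieZaalj6eioYmrZm6dqYyQy2WFnVSHNTdydrF3pKaAbGuUM4PBmtTOqtDPS0uTaUBvrqaCb5TMfJ7y193x1H7Yy7NxOzWLcWy7f5u7eaK4lofAn2a9m3OFtGeNv3itQ060erajg3uddXOca7WtWp1nroxQdkBiU4Z2bt2ARdi/PqGyomeo3Wnd8NvjNlffWYnOooG6ZaKaf0tkmzJiw1I/lpRgqHyPkWifjm9hlXtOb3xXlJ18cWl6mGZghl+Ib7x6YN9tTXhrPmk5NXNJVrVx16yW20WgXR8thlEZkFoeWTwpVzw00ZBJmrpMbHBDjWlHiGJlpKmOZn6ZoH1JdmRGioZddo9+nNF9V7tIUj9Yho1PNHAwS4Aign4fkQoXsC5arV9rqltYeFNiVW50qbp+x21liElTTbtKUa+kooV/gm6NdGQJaYoQMY8VP507odhuklhMXTxUkotBbIM6QHk2Wzsvbl05l5JQlkxLt0lnpWR0U76obqG+s5zatrL25qjoTn1DbIVEj5VcoJnXr6bRXsRtE8lfZ8NKdEFddFRzlIp0jah/PGKHeziFj2lbjY9WWZ6HanyzuL/RgtLWQY+yYNp2PDaO9zWz+nK4cKtwZaaCop7Zxrbm693ubrbcdkCegEhnXnxpbaNtj617LzSCYTGQp4CLjL6pYrPAVHSlssuPp16Tmk92tJQzKEsrM1dz4bvG3NXph5LioZaCj5104NCQukW0cCutpYDJhZPGgpyylqiRIiaMPS6ZrLijkriPYXuGWGF4uMtohlSDhGGPvIuUZ3euIXqNmMdV1tB0YZ1Z"/>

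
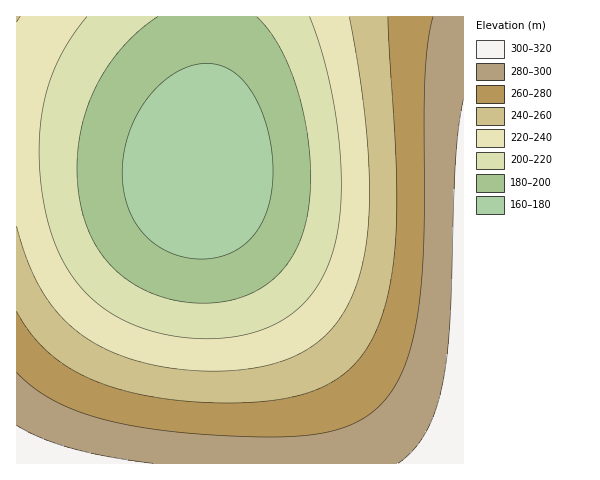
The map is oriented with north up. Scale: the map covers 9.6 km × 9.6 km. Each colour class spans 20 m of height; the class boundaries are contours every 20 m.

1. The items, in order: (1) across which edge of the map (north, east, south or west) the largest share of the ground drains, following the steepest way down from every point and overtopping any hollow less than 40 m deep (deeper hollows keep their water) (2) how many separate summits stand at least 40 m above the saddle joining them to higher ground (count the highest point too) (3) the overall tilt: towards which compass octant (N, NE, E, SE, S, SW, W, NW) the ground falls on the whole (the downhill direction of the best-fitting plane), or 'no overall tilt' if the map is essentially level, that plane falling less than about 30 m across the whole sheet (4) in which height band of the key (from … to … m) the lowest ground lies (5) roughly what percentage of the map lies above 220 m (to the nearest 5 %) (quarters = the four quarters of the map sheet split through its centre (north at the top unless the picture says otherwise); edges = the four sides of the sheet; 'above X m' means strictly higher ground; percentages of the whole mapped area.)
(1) Drainage is mainly to the north: more ground falls towards that edge than towards any other.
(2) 1 summit rises at least 40 m above its surroundings.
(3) On the whole the ground falls towards the north-west.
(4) The lowest point is somewhere between 160 and 180 m.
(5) About 60 % of the map lies above 220 m.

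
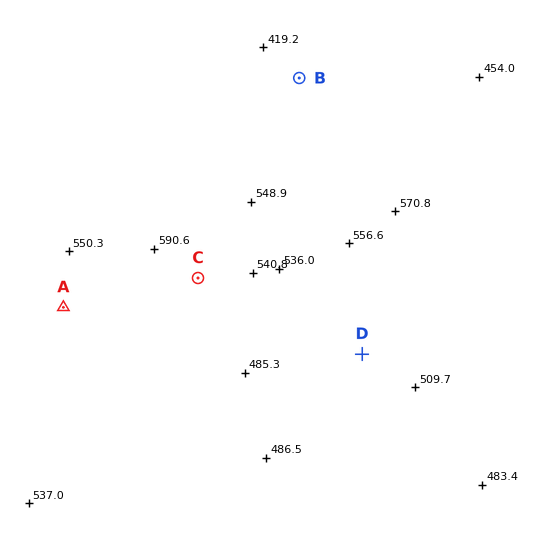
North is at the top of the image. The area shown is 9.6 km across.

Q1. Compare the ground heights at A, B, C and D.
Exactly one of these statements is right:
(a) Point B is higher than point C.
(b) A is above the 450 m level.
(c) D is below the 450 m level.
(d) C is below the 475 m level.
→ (b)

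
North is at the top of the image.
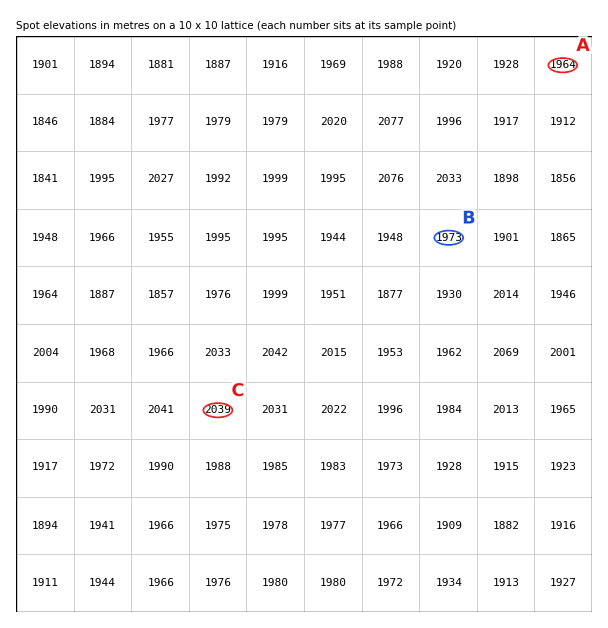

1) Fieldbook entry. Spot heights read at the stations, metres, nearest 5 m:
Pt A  1965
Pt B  1975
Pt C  2040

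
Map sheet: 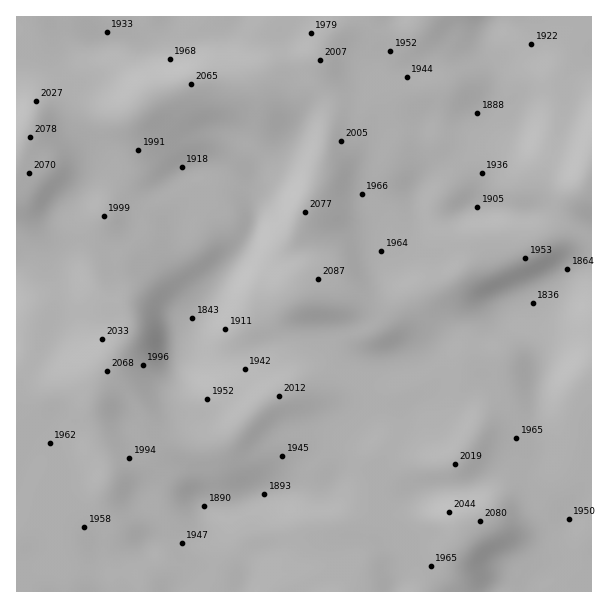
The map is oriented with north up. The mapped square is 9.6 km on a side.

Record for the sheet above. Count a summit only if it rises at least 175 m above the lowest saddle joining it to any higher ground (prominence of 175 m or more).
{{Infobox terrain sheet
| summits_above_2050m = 1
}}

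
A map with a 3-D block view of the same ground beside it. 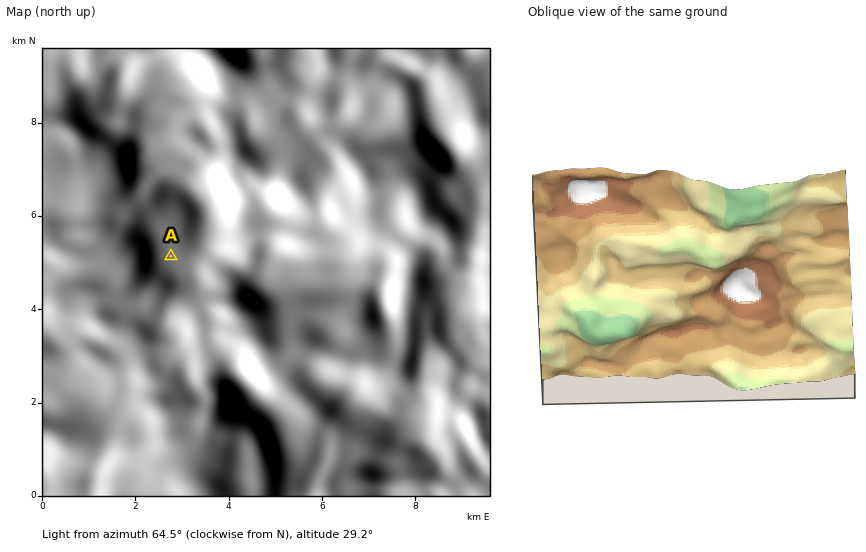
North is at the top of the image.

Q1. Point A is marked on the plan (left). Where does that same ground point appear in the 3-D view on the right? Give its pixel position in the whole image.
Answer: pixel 761 268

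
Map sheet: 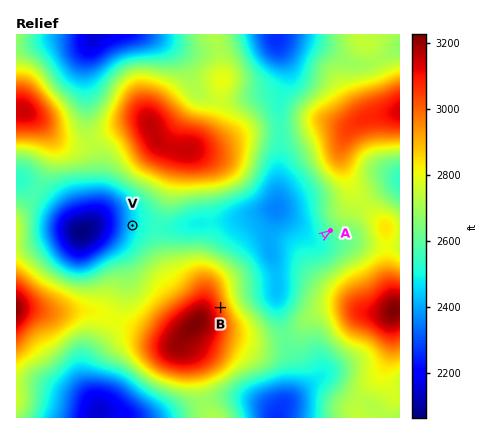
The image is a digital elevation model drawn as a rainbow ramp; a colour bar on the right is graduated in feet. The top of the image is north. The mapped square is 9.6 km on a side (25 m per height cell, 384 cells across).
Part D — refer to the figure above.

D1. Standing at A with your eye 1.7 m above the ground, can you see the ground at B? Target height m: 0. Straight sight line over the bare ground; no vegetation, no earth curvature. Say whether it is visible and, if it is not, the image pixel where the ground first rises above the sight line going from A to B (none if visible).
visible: true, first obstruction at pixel None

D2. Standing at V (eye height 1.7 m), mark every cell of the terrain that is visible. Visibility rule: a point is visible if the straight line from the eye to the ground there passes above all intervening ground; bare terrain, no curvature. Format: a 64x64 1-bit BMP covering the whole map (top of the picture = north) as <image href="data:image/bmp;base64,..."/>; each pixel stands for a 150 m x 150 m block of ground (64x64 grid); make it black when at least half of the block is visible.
<image width="64" height="64" href="data:image/bmp;base64,Qk0+AgAAAAAAAD4AAAAoAAAAQAAAAEAAAAABAAEAAAAAAAACAAATCwAAEwsAAAIAAAAAAAAA////AAAAAAAAAAAAAAAAAAAAAAAAAAAAAAAAAAAAAAAAAAAAAAAAAAAAAAAAAAAAAAAAAAAAAAAAAAAAAAAAAAAAAAAAAAAAAAAAAAAAAAAAAAAAAAAAAAAAAAAAAAAAAAAAAAAAAAAAAAAAAAAAAAAAA4AAAAAAAAADwAAAAAAAAAPgAAAAAAAAA/AAAAAAQAAB/AAAAAD/4AD+AAAAAP/8AD4AAAAA//8AHgAAAAD//wAOAAAAAP//gA4AAAAA///ADgAAAAD///8eAAAAAP////AAAAAA////wAAAAAD///+AAAAAAP///gAAAAAA///4AAAAAAD//vgAAAAAAP/8MAAAAAAA//wwAAAAAAD//jgAAAAAAP///AAAAAAA////gAAAAAA////AAAAAAB////AAAAAAD////AAAAAAH////gAAAAAf///8AAAAAB////AAAAAAH///AAAAAAAf+HwAAAAAA38AAAAAAAAD/wAAAAAAAAP+AAAAAAAAA/4AAAAAAAAD/AAAAAAAAAH8AAAAAAAAABgAAAAAAAAAAAAAAAAAAAAAAAAAAAAAAAAAAAAAAAAAAAAAAAAAAAAAAAAAAAAAAAAAAAAAAAAAAAAAAAAAAAAAAAAAAAAAAAAAAAAAAAAAAAAAAAAAAAAAAAAAAAAAAAAAAAAAAAAAAAAAAAAAAAA=="/>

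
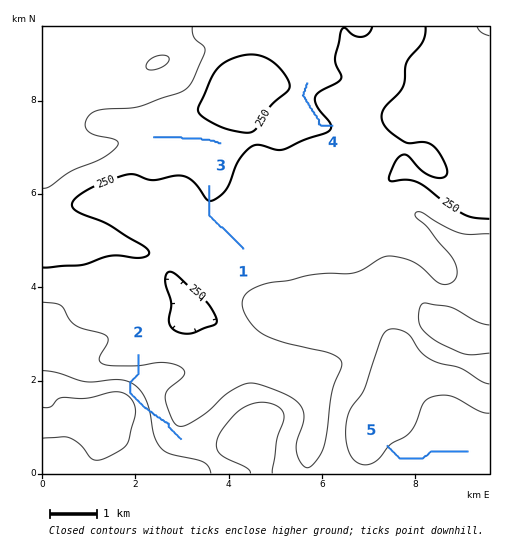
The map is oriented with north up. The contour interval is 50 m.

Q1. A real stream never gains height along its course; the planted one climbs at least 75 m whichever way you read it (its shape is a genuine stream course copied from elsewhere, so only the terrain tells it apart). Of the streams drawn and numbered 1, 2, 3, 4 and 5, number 2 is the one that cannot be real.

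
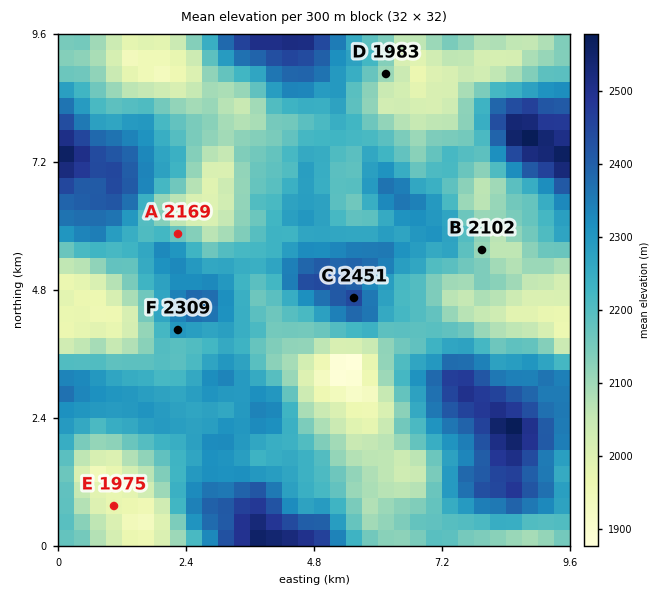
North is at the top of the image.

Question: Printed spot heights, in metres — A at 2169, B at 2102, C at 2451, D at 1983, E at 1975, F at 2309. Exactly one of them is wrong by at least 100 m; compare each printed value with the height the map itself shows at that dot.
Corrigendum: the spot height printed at D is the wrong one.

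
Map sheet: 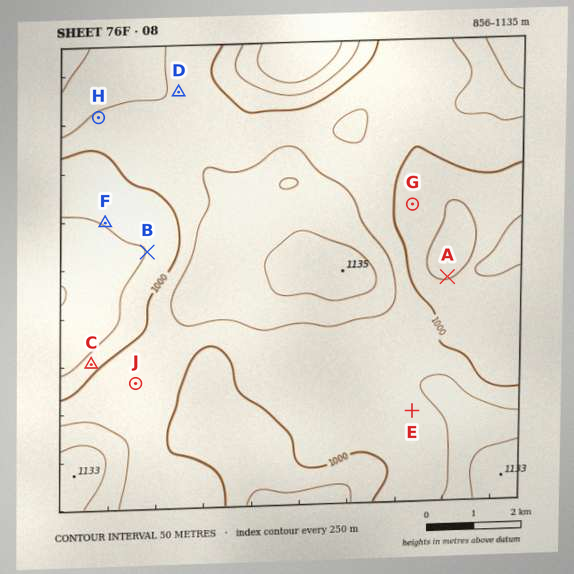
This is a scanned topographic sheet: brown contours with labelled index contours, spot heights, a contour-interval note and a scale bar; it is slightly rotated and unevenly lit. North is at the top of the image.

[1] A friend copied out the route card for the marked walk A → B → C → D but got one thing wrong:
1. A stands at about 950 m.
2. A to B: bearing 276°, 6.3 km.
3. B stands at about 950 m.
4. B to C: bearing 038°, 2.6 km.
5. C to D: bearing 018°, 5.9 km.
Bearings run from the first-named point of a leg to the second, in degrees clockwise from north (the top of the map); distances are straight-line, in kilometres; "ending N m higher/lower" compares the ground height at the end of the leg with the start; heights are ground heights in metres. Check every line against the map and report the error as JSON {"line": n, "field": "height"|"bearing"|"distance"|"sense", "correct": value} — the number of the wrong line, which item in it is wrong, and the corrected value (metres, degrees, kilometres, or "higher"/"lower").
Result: {"line": 4, "field": "bearing", "correct": 207}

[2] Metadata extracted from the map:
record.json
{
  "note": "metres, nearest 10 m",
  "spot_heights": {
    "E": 1030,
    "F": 950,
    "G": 970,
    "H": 1040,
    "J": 1020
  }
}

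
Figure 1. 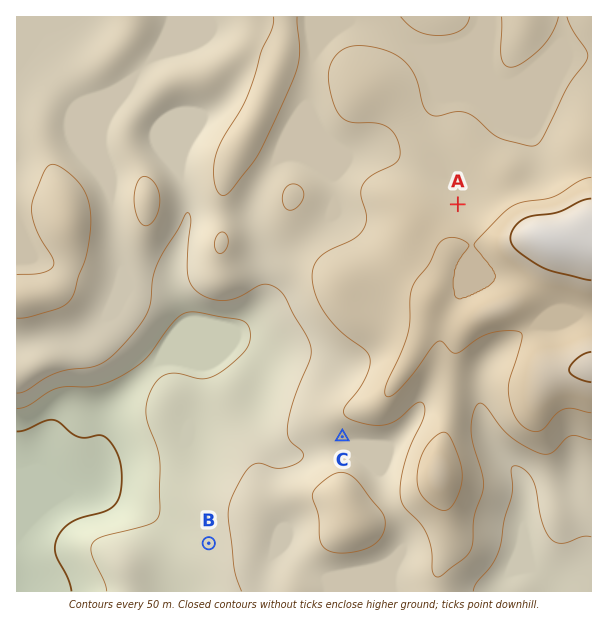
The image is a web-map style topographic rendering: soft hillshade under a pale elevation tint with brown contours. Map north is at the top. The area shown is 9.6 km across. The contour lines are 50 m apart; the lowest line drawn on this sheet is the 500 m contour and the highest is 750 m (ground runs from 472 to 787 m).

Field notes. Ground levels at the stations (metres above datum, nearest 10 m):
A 660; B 580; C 620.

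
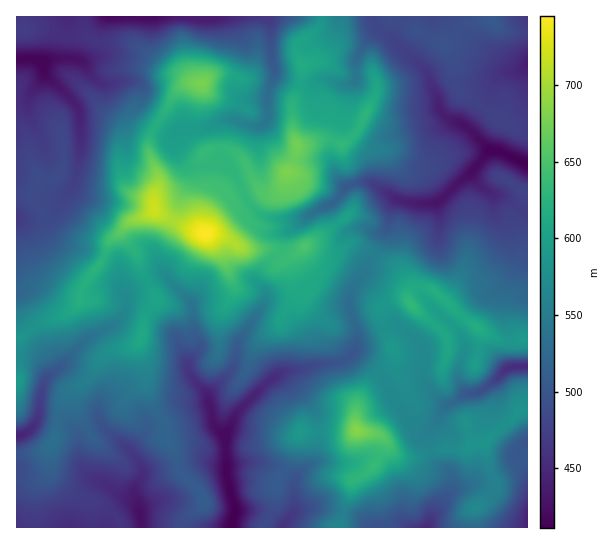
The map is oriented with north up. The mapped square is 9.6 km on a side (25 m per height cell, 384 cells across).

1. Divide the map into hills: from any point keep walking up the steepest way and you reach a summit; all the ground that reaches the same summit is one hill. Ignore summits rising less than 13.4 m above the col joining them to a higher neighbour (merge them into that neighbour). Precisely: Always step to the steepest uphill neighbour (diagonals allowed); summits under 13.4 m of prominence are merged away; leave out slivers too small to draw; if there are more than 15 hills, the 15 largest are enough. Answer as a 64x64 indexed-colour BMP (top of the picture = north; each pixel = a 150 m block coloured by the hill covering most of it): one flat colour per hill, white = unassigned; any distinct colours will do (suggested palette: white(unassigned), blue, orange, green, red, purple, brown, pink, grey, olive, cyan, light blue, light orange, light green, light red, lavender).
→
<image width="64" height="64" href="data:image/bmp;base64,Qk12CAAAAAAAAHYAAAAoAAAAQAAAAEAAAAABAAQAAAAAAAAIAAATCwAAEwsAABAAAAAAAAAA////ALR3HwAOf/8ALKAsACgn1gC9Z5QAS1aMAMJ34wB/f38AIr28AM++FwDox64AeLv/AIrfmACWmP8A1bDFABEREREREREREREREREREREREREREREzMzMzMzMzMzMzERERERERERERERERERERERERERERMzMzMzMzMzMzMzMRERERERERERERERERERERERMxMzMzMzMzMzMzMzMzMxEREREREREREREREREREREREzMzMzMzMzMzMzMzMzMzERERERERERERERERERERERETMzMzMzMzMzMzMzMzMzMRERERERERERERERERERERERMzMzMzMzMzMzOZkzMzMxERERERERERERERERERERERozMzMzMzMzMzM5mZmTMzEREREREREREREREREREREaqqMzMzMzMzMzM5mZmZmTMRERERERERERERERERqqqqqqqjMzMzMzMzM5mZmZmZmRERERERERERERERERGqqqqqqqozMzMzMzMzmZmZmZmZEREREREREREREREREaqqqqqqqjMzMzMzMzmZmZmZmZkRERERERERERERERERqqqqqqqqMzMzMzMzOZmZmZmZmcwRERERERERERERERd6qqqqqqozMzMzMzMimZmZmZmZzMERERERERERERERF3qqqqqqqjMzMzMzMiIpmZmZmZnMwRERERERERERERF3d6qqqqqjMzMzMzMiIimZmZmZmczBEREREREREREREXd3eqqqqqMzMzMzMyIiIpmZmZmZzMERERERERERERERd3d3qqqqMzMzMzMyIiIiIpmZmZnMwREREREREREREREXd3d6qqMzMzMzMyIiIiIiIimZmczMERERERERERERERF3d3eqMzMzMzMzIiIiIiIiIpmZzMwRERERERERERERERd3d3MzMzMzMzIiIiIiIiIiKZnMwRERERERERERERERF3d3d3EREzMzIiIiIiIiIiIiIhERERERERERERERERERd3d3dxERETIiIiIiIiIiIiIiERERERERERERERERERF3d3d3ERERIiIiIiIiIiIiIiIREREREREREREREREREXd3d3cRERESIiIiIiIiIiIiIhERERERERERERERERERF3d3cRERERIiIiIiIiIiIiIiEREREREREREREREREREXd3dxERERIiIiIiIiIiIiIiIRERERERERERERERERERF3d3EREREiIiIiIiIiIiIiIhERERERERERERERERERERd3ERERESIiIiIiIiIiIiIiERERERERERERERERERERF3dxERERIiIiIiIiIiIiIiIREREREREUEREREREREREXd3ERERciIiIiIiIiIiIiIhERERERERREEREREREREXd3d3EXdyIiIiIiIiIiIiIiERERERERFEREERERERERd3d3d3d3ciIiIiIiIiIiIiIREREREREUREQREREREREXd3d3d3d3IiIiIiIiIiIiIhEREREREURERBERERERERF3d3d3d3ciIiIiIiIiIiIiERERERFEREREERERERERERd3d3d3d3IiIiIiIiIiIiIRERFEREREREQRERERERERF3d3d3d3dyIiIiIiIiIiIhERREREREREREERERERERERd3d3d3d3IiIiIiIiIiIiERFEREREREREQREREREREREXd3dxEREiIiIiIiIiIiIREUREREREREREERERERERERF3dxERERIiIiIiIiIiIhERFEREREREREQREREREWZmZmd3EREREiIiIiIiIiIiEREURERERERERBEREREWZmZmZmERERESIhEiIiIiIhERERFEREREREREQRERERZmZmZmZhEREREREREiIiIhERERERRERERERERBERERZmZmZmZmYRERERERERIiERERERERFEREREREREQRERFmZmZmZmYRERERERERESERERERERERRERERERERBERFmZmZmZmZhERERERERERERERERERERFERERERERBERFmZmZmZmZmEREREREREREREREREREREURERERERBEREWZmZmZmZmERERERERERERERERERERERREREREREERERZmZmZmZmYRERERERERERERERERERERFEREREREQRERFmZmZmZmZmEREREREREREREREREREREURERERERREREWZmZmZmZmYRERERERERERERERERERERREREREVVVVVRZmVWZmZmZhERERERERERgRERERERERFEREREVVVVVVVVVVZmZmZmYREREREREYiIEREREREREUREREVVVVVVVVVVVmZmZmZhEREREREYiIiBEREREREURERERVVVVVVVVVVWZmZmZmYRERERERiIiIEREREREUREREREVVVVVVVVVVVmZmZmZhERERERiIiIiBEREREUREREREVVVVVVVVVVVWZmFmZhERERERGIiIiIEREREURERFVVVVVVVVVVVVVVYREREREREREREYiIiIiBEREURERFVVVVVVVVVVVVVVUREREREREREREYiIiIiIiIERtERFVVVVVVVVVVVVVVVREREREREREREYiIiIiIiIi7u7tVVVVVVVVVVVVVVVVVEREREREREREYiIiIiIiIiLu7u1VVVVVVVVVVVVVVVVUREREREREREYiIiIiIiIiIu7u7VVVVVVVVVVVVVVVVVREREREREREYiIiIiIiIiIi7u7tVVVVVVVVVVVVVVVVVERERERERGIiIiIiIiIiIiLu7u7VVVVVVVVVVVVVVVVUREREREREYiIiIiIiIiIiI"/>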